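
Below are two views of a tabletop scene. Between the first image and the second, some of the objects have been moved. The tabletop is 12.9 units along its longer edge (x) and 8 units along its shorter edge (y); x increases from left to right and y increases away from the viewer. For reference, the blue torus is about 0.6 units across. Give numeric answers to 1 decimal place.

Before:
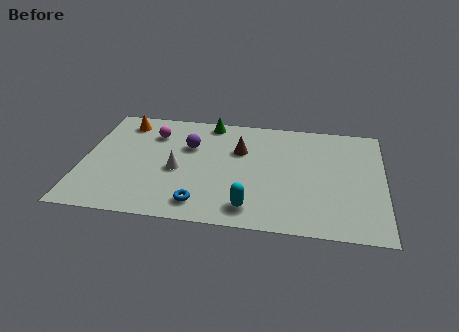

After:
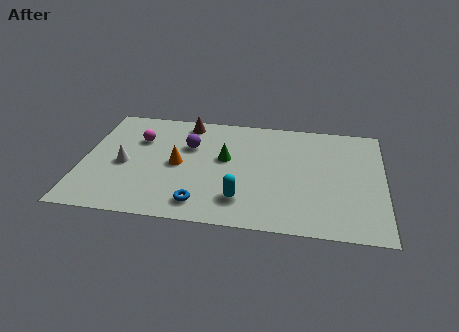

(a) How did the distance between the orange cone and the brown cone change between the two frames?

-2.2

The distance was about 5.3 in the first image and 3.1 in the second, so they moved 2.2 units closer together.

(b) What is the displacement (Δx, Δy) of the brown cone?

(-2.4, 1.7)

From the two frames, the brown cone sits at roughly (6.7, 5.3) before and (4.3, 7.0) after.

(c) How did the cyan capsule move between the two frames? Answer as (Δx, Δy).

(-0.4, 0.5)

The cyan capsule started near (7.3, 1.3) and ended near (6.9, 1.8).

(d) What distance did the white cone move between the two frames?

2.3

The white cone was near (4.1, 3.5) before and (1.8, 3.6) after, so it travelled √(2.3² + 0.1²) ≈ 2.3 units.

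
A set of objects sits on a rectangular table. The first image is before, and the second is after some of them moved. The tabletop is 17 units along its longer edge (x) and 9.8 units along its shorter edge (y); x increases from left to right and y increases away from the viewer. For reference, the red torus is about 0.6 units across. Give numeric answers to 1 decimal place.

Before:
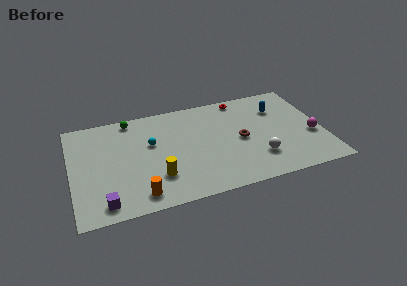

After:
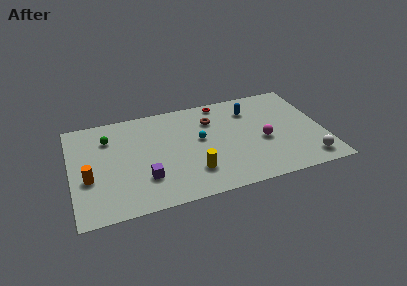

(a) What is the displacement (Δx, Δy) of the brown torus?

(-1.8, 2.5)

The brown torus was at about (11.4, 4.7) and moved to about (9.6, 7.2).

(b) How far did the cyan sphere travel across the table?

3.3

The cyan sphere was near (5.4, 6.0) before and (8.7, 5.5) after, so it travelled √(3.3² + 0.5²) ≈ 3.3 units.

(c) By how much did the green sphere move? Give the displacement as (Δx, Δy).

(-1.6, -1.5)

From the two frames, the green sphere sits at roughly (4.2, 8.8) before and (2.6, 7.3) after.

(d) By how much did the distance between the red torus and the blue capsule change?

-0.6

The distance was about 2.9 in the first image and 2.3 in the second, so they moved 0.6 units closer together.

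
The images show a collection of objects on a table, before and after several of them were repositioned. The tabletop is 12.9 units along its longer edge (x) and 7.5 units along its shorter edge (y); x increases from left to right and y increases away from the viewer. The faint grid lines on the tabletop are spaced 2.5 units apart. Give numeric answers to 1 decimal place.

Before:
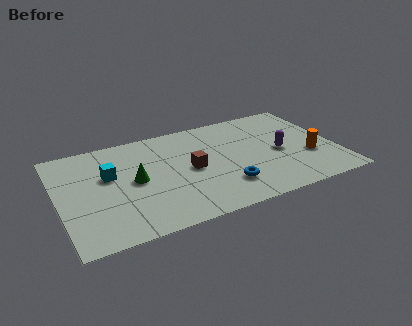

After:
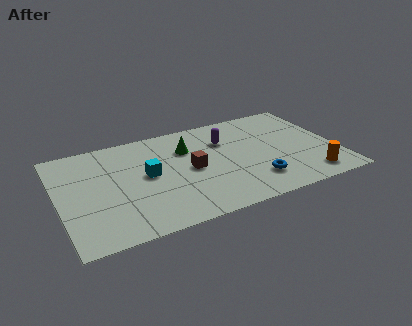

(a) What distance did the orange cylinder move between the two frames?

1.5

The orange cylinder moved from about (11.6, 2.7) to (11.4, 1.2), a distance of √(0.2² + 1.5²) ≈ 1.5.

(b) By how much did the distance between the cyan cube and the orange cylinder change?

-1.6

Before: roughly 9.4 units apart; after: 7.8. That's 1.6 units closer together.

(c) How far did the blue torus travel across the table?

1.4

The blue torus moved from about (7.5, 1.9) to (8.9, 1.8), a distance of √(1.4² + 0.1²) ≈ 1.4.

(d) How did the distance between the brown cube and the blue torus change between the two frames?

+1.1

They were about 2.3 units apart before and 3.4 after — 1.1 units further apart.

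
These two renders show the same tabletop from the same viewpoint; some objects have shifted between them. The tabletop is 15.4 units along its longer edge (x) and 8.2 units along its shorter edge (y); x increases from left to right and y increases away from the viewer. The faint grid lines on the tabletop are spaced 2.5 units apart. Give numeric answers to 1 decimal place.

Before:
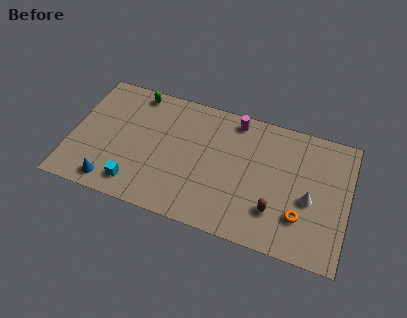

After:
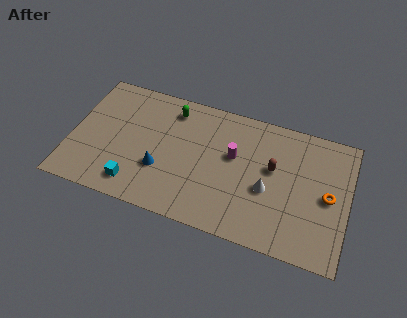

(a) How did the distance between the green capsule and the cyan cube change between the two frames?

-0.3

Before: roughly 5.9 units apart; after: 5.6. That's 0.3 units closer together.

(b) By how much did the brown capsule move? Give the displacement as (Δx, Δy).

(-0.3, 2.6)

The brown capsule was at about (11.5, 2.2) and moved to about (11.2, 4.8).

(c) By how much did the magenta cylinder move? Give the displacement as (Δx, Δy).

(0.1, -2.3)

The magenta cylinder started near (8.9, 7.2) and ended near (9.0, 4.9).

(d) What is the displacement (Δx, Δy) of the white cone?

(-2.3, -0.1)

From the two frames, the white cone sits at roughly (13.3, 3.5) before and (11.0, 3.4) after.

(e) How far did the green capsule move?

2.2

The green capsule moved from about (3.3, 7.3) to (5.4, 6.8), a distance of √(2.1² + 0.5²) ≈ 2.2.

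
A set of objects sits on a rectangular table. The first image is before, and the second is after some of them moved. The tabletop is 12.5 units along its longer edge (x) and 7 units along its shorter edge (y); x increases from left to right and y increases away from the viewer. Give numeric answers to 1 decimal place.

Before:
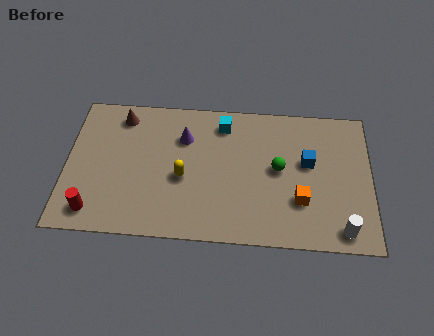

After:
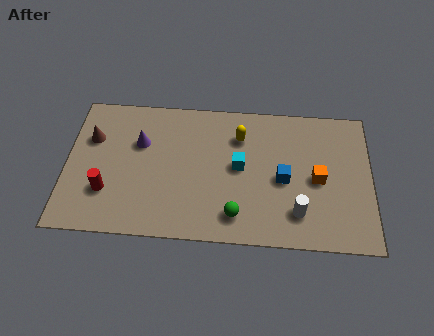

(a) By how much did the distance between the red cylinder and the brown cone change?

-2.2

The distance was about 4.9 in the first image and 2.7 in the second, so they moved 2.2 units closer together.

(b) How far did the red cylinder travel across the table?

1.1

The red cylinder moved from about (1.2, 1.1) to (1.7, 2.1), a distance of √(0.5² + 1.0²) ≈ 1.1.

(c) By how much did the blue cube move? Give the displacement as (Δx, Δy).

(-1.0, -0.9)

From the two frames, the blue cube sits at roughly (9.9, 4.1) before and (8.9, 3.2) after.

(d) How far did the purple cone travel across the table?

1.8

From (4.8, 5.0) to (3.0, 4.6), the purple cone covered √(1.8² + 0.4²) ≈ 1.8 units.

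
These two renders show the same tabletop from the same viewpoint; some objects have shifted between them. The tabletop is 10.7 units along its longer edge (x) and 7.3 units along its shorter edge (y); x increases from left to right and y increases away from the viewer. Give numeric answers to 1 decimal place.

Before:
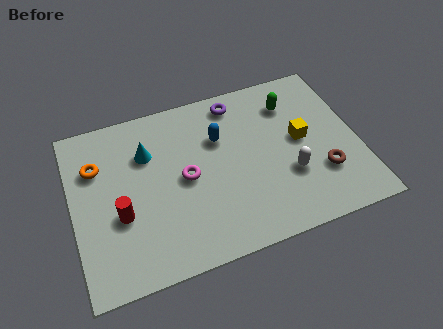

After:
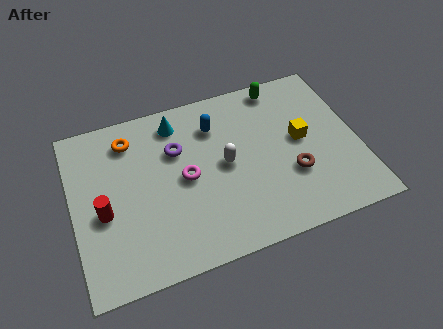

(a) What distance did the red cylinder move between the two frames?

0.7

The red cylinder moved from about (1.7, 2.8) to (1.1, 3.1), a distance of √(0.6² + 0.3²) ≈ 0.7.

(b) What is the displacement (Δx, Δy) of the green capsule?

(-0.3, 0.9)

From the two frames, the green capsule sits at roughly (8.4, 5.6) before and (8.1, 6.5) after.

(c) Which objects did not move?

the magenta torus and the yellow cube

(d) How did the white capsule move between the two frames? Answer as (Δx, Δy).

(-2.3, 1.2)

From the two frames, the white capsule sits at roughly (8.0, 2.5) before and (5.7, 3.7) after.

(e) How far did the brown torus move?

1.1

The brown torus moved from about (9.2, 2.2) to (8.1, 2.5), a distance of √(1.1² + 0.3²) ≈ 1.1.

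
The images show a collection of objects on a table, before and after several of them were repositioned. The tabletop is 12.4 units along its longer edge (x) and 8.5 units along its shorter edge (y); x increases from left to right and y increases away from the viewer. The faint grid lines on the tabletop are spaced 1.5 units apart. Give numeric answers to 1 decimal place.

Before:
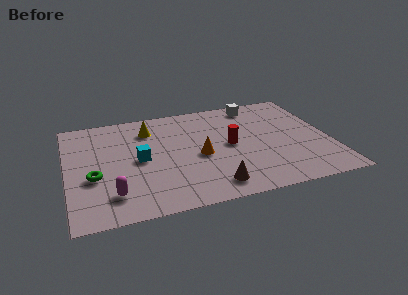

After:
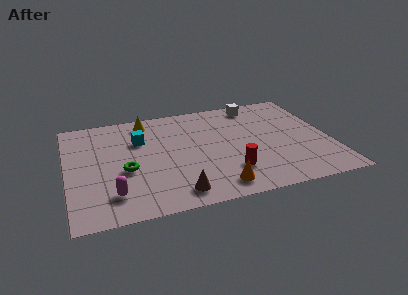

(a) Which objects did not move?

the magenta capsule and the white cube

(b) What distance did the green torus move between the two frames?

1.5

The green torus moved from about (1.2, 3.3) to (2.7, 3.5), a distance of √(1.5² + 0.2²) ≈ 1.5.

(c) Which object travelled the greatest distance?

the orange cone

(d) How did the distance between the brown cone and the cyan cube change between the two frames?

+0.5

Before: roughly 4.3 units apart; after: 4.8. That's 0.5 units further apart.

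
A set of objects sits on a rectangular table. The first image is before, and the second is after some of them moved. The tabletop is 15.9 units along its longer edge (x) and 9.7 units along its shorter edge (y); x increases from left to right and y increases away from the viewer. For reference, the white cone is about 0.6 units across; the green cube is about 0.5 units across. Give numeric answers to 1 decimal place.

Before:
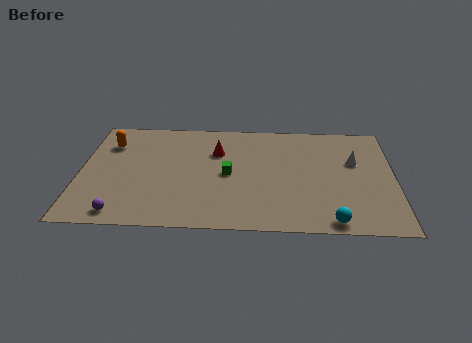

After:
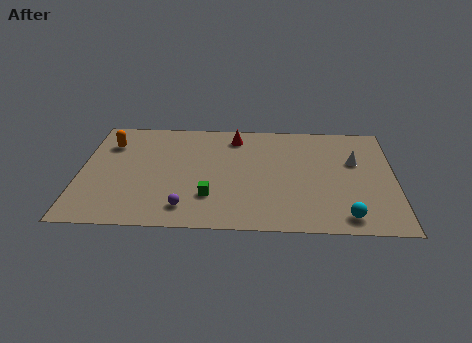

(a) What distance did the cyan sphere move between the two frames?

0.8

The cyan sphere was near (12.7, 0.9) before and (13.4, 1.3) after, so it travelled √(0.7² + 0.4²) ≈ 0.8 units.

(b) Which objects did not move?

the orange capsule and the white cone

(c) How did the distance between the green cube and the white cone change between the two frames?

+1.5

The distance was about 6.6 in the first image and 8.1 in the second, so they moved 1.5 units further apart.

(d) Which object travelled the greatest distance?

the purple sphere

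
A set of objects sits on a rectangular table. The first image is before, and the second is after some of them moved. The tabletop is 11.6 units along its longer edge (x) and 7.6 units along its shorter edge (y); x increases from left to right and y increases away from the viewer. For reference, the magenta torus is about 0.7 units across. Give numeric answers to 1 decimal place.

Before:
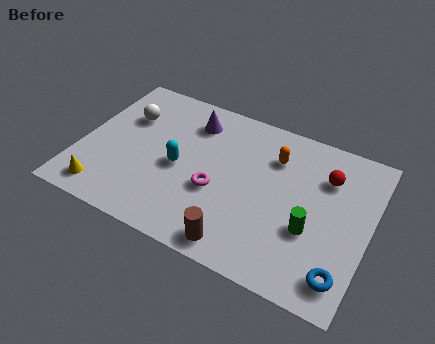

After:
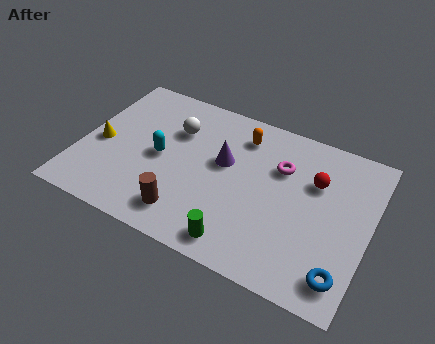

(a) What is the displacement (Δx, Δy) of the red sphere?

(-0.4, -0.4)

The red sphere was at about (9.7, 5.5) and moved to about (9.3, 5.1).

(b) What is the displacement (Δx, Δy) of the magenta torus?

(2.3, 2.2)

The magenta torus was at about (5.6, 3.0) and moved to about (7.9, 5.2).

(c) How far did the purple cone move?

2.1

From (4.2, 6.0) to (5.7, 4.5), the purple cone covered √(1.5² + 1.5²) ≈ 2.1 units.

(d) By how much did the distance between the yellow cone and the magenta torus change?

+2.6

The distance was about 4.7 in the first image and 7.3 in the second, so they moved 2.6 units further apart.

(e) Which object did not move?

the blue torus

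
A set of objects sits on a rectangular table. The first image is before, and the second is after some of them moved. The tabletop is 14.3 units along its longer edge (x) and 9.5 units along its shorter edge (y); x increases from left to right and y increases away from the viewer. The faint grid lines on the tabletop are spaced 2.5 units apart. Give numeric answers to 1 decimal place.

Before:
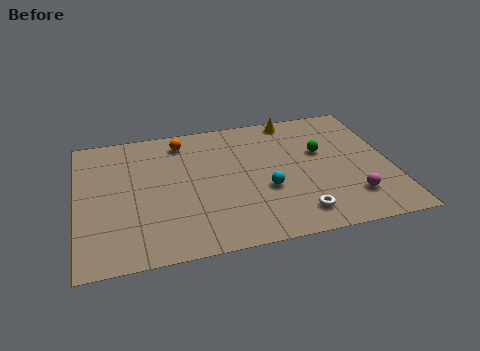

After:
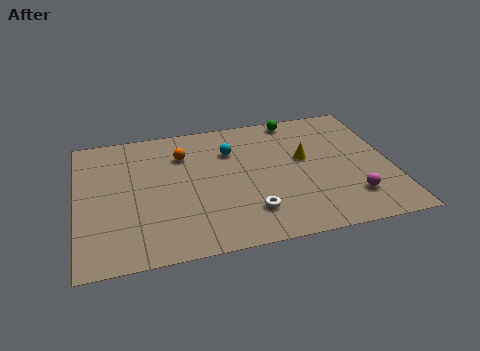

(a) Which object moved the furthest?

the cyan sphere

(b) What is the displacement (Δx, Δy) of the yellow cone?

(0.3, -3.1)

The yellow cone started near (10.1, 8.6) and ended near (10.4, 5.5).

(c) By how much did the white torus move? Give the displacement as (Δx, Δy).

(-2.1, 0.6)

From the two frames, the white torus sits at roughly (9.8, 1.6) before and (7.7, 2.2) after.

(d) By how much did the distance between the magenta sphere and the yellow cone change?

-3.0

Before: roughly 6.8 units apart; after: 3.8. That's 3.0 units closer together.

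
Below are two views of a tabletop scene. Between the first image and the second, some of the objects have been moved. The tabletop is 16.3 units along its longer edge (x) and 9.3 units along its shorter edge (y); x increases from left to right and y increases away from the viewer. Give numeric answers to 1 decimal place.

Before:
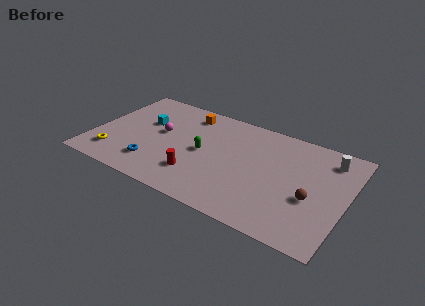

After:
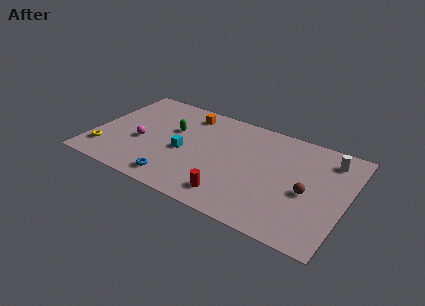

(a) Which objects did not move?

the white cylinder and the orange cube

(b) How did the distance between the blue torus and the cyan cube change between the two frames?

-1.1

They were about 3.9 units apart before and 2.8 after — 1.1 units closer together.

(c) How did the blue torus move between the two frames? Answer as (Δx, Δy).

(1.6, -0.8)

The blue torus started near (4.2, 2.1) and ended near (5.8, 1.3).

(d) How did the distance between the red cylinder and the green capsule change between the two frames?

+4.0

The distance was about 2.2 in the first image and 6.2 in the second, so they moved 4.0 units further apart.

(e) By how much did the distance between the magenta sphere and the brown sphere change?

+0.7

They were about 10.1 units apart before and 10.8 after — 0.7 units further apart.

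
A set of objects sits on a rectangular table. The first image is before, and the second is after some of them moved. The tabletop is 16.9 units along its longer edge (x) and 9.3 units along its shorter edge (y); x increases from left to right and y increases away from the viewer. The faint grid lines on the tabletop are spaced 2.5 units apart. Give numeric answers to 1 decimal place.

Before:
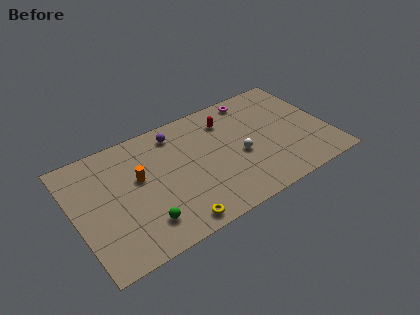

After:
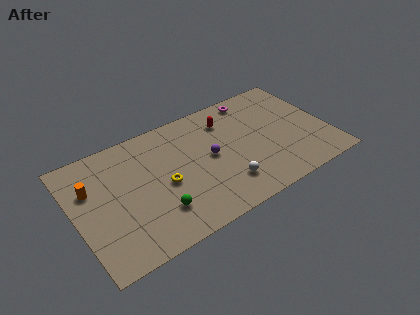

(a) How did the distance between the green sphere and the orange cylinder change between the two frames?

+1.9

Before: roughly 3.5 units apart; after: 5.4. That's 1.9 units further apart.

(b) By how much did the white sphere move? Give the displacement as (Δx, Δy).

(-1.3, -1.8)

The white sphere was at about (10.9, 4.0) and moved to about (9.6, 2.2).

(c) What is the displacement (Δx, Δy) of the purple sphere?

(1.9, -3.0)

The purple sphere started near (7.1, 7.8) and ended near (9.0, 4.8).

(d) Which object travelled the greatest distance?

the purple sphere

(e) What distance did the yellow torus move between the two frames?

3.2

The yellow torus moved from about (6.0, 1.0) to (5.8, 4.2), a distance of √(0.2² + 3.2²) ≈ 3.2.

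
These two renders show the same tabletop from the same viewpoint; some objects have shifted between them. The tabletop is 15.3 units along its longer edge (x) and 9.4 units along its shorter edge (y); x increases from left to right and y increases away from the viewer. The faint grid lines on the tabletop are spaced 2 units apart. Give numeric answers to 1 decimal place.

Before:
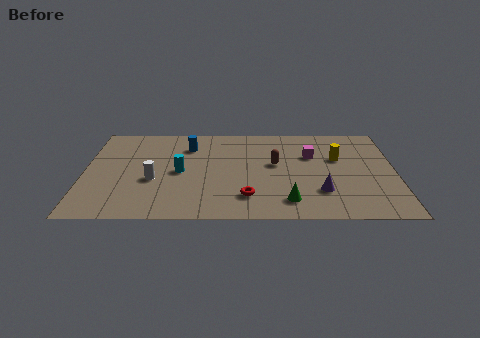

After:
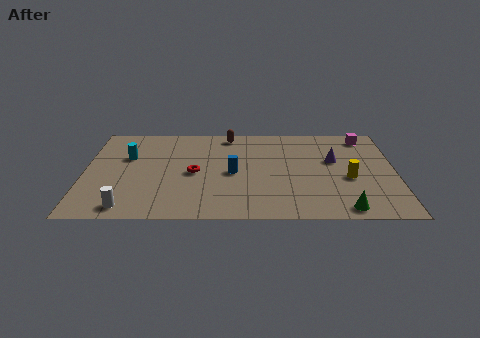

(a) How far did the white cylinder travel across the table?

2.9

The white cylinder was near (3.4, 3.7) before and (2.2, 1.1) after, so it travelled √(1.2² + 2.6²) ≈ 2.9 units.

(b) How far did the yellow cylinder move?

2.1

The yellow cylinder moved from about (12.5, 5.9) to (13.0, 3.9), a distance of √(0.5² + 2.0²) ≈ 2.1.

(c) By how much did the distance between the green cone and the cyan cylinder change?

+5.7

Before: roughly 6.0 units apart; after: 11.7. That's 5.7 units further apart.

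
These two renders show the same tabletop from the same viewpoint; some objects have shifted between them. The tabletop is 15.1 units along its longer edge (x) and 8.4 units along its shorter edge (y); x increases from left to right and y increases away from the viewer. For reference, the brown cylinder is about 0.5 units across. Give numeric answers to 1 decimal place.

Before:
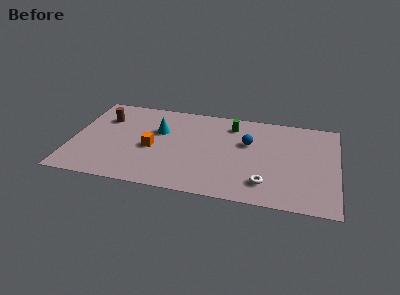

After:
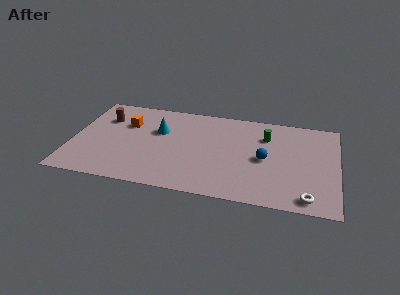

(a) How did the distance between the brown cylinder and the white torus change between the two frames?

+2.5

The distance was about 10.3 in the first image and 12.8 in the second, so they moved 2.5 units further apart.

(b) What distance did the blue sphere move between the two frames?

1.6

The blue sphere was near (10.0, 5.3) before and (11.0, 4.0) after, so it travelled √(1.0² + 1.3²) ≈ 1.6 units.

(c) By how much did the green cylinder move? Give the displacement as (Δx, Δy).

(2.0, -0.7)

The green cylinder was at about (9.0, 6.8) and moved to about (11.0, 6.1).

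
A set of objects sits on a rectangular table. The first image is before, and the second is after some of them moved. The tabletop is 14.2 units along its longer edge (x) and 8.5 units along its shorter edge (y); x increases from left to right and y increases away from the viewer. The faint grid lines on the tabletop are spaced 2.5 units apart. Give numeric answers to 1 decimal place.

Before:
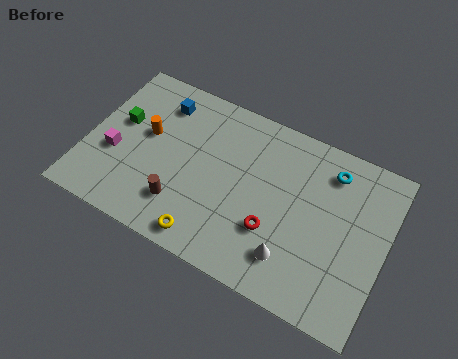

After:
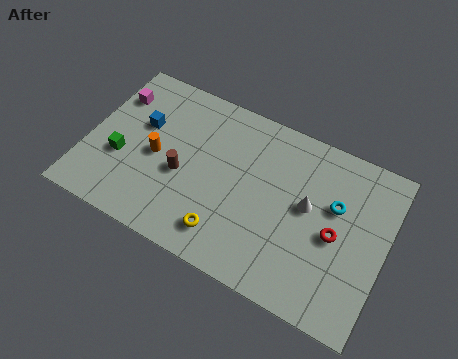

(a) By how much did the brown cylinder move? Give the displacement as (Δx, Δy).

(-0.2, 1.5)

From the two frames, the brown cylinder sits at roughly (4.8, 2.1) before and (4.6, 3.6) after.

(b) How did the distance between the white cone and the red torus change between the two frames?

+0.3

Before: roughly 1.3 units apart; after: 1.6. That's 0.3 units further apart.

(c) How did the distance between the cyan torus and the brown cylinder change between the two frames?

-0.8

They were about 8.1 units apart before and 7.3 after — 0.8 units closer together.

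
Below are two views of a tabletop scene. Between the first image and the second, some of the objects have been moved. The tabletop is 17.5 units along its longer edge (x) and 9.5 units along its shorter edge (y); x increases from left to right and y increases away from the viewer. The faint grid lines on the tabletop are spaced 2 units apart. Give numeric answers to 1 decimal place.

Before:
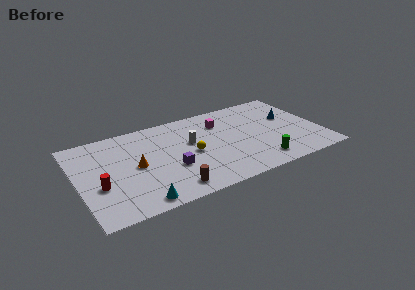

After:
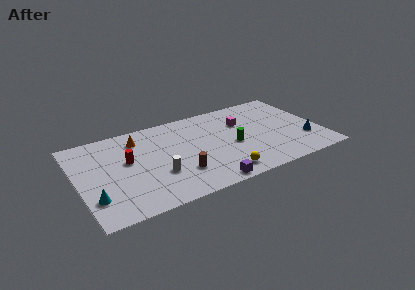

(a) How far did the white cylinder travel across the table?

3.7

The white cylinder was near (8.2, 5.7) before and (5.5, 3.2) after, so it travelled √(2.7² + 2.5²) ≈ 3.7 units.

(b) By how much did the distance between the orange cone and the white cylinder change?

+0.3

They were about 4.2 units apart before and 4.5 after — 0.3 units further apart.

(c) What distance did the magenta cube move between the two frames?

1.6

The magenta cube was near (10.6, 7.1) before and (12.1, 6.5) after, so it travelled √(1.5² + 0.6²) ≈ 1.6 units.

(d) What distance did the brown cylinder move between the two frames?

1.5

From (6.2, 1.4) to (7.0, 2.7), the brown cylinder covered √(0.8² + 1.3²) ≈ 1.5 units.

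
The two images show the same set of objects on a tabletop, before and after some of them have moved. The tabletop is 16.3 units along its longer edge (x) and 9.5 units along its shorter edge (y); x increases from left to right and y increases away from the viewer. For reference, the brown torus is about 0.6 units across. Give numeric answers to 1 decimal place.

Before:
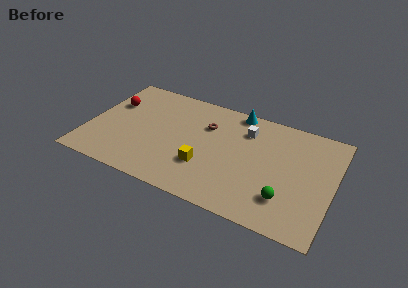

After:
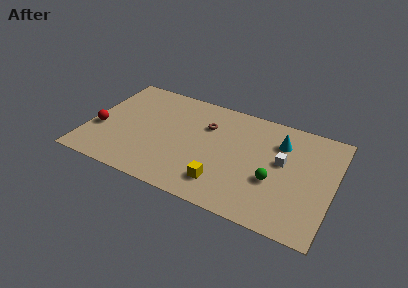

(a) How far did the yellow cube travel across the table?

1.6

The yellow cube was near (8.0, 3.0) before and (9.3, 2.0) after, so it travelled √(1.3² + 1.0²) ≈ 1.6 units.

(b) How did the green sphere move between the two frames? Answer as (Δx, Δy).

(-0.9, 1.2)

From the two frames, the green sphere sits at roughly (13.4, 2.4) before and (12.5, 3.6) after.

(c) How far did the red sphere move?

2.7

From (1.3, 6.3) to (0.8, 3.6), the red sphere covered √(0.5² + 2.7²) ≈ 2.7 units.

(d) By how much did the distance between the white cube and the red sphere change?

+3.2

They were about 9.0 units apart before and 12.2 after — 3.2 units further apart.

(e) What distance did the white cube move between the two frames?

3.2

The white cube was near (10.3, 7.2) before and (12.9, 5.4) after, so it travelled √(2.6² + 1.8²) ≈ 3.2 units.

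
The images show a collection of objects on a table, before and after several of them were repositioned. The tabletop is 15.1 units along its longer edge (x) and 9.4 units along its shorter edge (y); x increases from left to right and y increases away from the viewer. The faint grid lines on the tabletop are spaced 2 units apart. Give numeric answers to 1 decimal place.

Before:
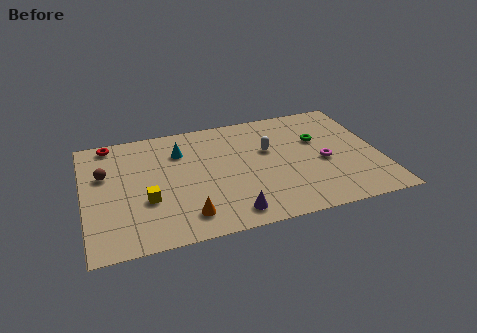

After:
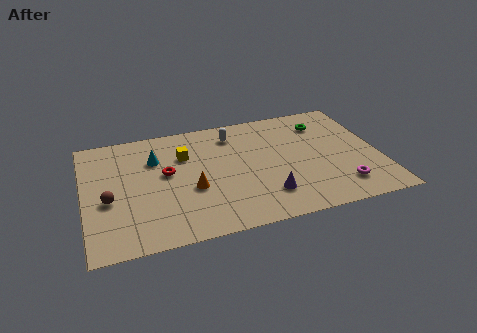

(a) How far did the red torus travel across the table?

4.2

The red torus moved from about (1.5, 8.5) to (4.2, 5.3), a distance of √(2.7² + 3.2²) ≈ 4.2.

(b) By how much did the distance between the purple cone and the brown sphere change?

+0.4

The distance was about 7.7 in the first image and 8.1 in the second, so they moved 0.4 units further apart.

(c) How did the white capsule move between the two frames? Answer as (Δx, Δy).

(-1.7, 1.8)

The white capsule started near (9.5, 5.8) and ended near (7.8, 7.6).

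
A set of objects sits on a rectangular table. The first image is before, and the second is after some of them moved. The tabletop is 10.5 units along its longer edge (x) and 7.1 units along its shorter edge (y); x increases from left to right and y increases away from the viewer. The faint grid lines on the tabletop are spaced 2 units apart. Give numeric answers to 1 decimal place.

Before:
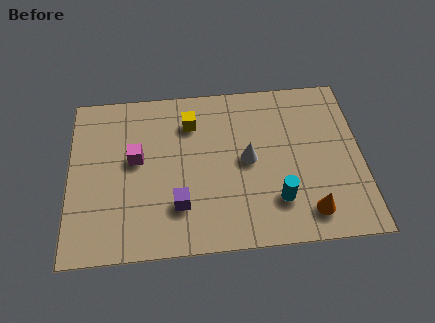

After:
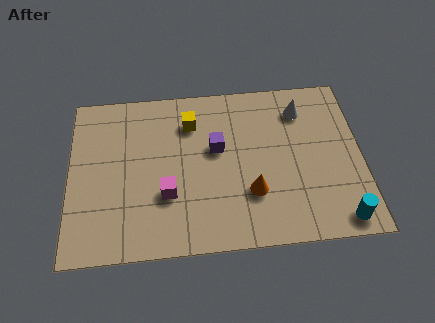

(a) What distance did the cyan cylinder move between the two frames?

2.4

From (7.4, 1.8) to (9.6, 0.8), the cyan cylinder covered √(2.2² + 1.0²) ≈ 2.4 units.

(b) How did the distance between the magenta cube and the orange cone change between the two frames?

-3.7

They were about 6.7 units apart before and 3.0 after — 3.7 units closer together.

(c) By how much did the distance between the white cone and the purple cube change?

+0.4

The distance was about 3.0 in the first image and 3.4 in the second, so they moved 0.4 units further apart.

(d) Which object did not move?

the yellow cube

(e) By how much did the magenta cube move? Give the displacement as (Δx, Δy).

(1.1, -1.6)

From the two frames, the magenta cube sits at roughly (2.4, 4.0) before and (3.5, 2.4) after.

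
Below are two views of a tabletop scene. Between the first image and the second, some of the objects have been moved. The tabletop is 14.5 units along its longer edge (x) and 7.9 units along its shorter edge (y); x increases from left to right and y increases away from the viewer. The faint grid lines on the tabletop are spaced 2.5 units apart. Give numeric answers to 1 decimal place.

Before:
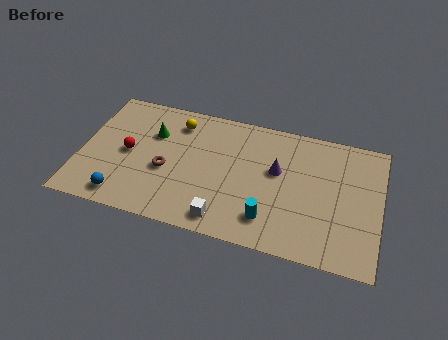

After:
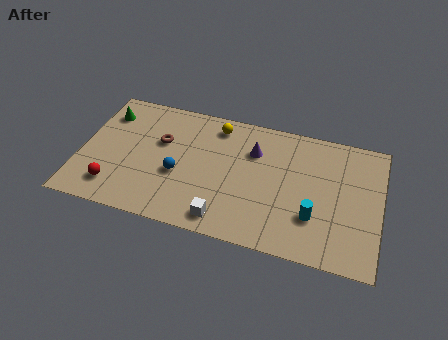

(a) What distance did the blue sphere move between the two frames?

3.3

The blue sphere was near (2.3, 1.1) before and (4.8, 3.2) after, so it travelled √(2.5² + 2.1²) ≈ 3.3 units.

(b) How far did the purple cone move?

1.5

The purple cone was near (9.5, 4.7) before and (8.3, 5.6) after, so it travelled √(1.2² + 0.9²) ≈ 1.5 units.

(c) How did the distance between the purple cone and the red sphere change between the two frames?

+0.4

Before: roughly 7.2 units apart; after: 7.6. That's 0.4 units further apart.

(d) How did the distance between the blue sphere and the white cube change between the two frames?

-1.7

They were about 4.9 units apart before and 3.2 after — 1.7 units closer together.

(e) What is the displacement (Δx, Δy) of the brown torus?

(-0.4, 1.7)

The brown torus started near (4.2, 3.3) and ended near (3.8, 5.0).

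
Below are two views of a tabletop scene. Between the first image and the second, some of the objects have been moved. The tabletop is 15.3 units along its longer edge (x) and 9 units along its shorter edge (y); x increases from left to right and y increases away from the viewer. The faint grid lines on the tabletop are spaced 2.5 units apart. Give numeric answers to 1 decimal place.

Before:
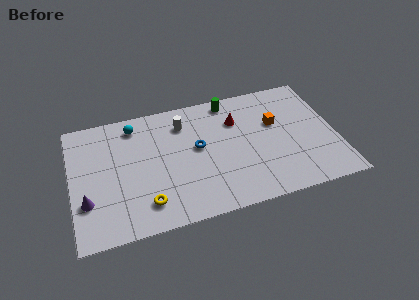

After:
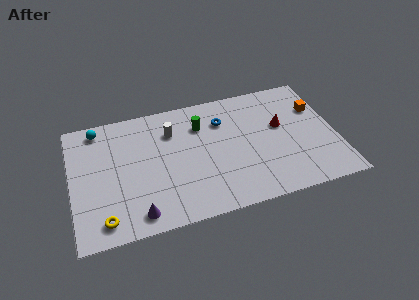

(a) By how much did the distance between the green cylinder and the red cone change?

+3.2

Before: roughly 1.6 units apart; after: 4.8. That's 3.2 units further apart.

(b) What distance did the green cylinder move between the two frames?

2.3

The green cylinder was near (9.4, 8.0) before and (7.6, 6.6) after, so it travelled √(1.8² + 1.4²) ≈ 2.3 units.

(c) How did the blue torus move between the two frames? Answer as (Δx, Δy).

(1.6, 1.6)

The blue torus started near (7.3, 5.0) and ended near (8.9, 6.6).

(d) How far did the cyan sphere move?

2.1

The cyan sphere was near (3.8, 7.6) before and (1.7, 7.9) after, so it travelled √(2.1² + 0.3²) ≈ 2.1 units.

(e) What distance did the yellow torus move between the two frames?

2.5

The yellow torus was near (4.1, 1.8) before and (1.7, 1.3) after, so it travelled √(2.4² + 0.5²) ≈ 2.5 units.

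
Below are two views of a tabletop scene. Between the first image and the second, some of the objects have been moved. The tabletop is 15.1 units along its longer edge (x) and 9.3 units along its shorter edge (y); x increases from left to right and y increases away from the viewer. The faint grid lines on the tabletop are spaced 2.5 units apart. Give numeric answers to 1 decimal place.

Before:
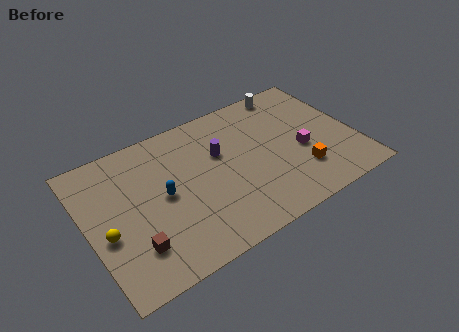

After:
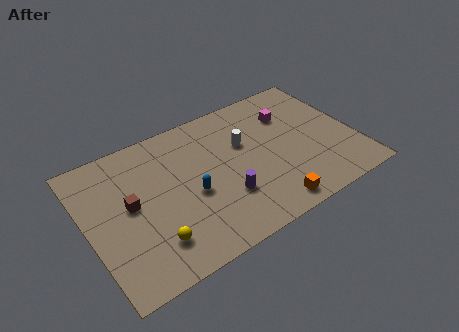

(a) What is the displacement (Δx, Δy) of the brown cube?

(0.2, 2.7)

From the two frames, the brown cube sits at roughly (2.2, 2.3) before and (2.4, 5.0) after.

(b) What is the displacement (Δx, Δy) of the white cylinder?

(-3.1, -2.5)

The white cylinder started near (12.1, 8.4) and ended near (9.0, 5.9).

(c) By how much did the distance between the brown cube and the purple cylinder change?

-1.1

They were about 6.5 units apart before and 5.4 after — 1.1 units closer together.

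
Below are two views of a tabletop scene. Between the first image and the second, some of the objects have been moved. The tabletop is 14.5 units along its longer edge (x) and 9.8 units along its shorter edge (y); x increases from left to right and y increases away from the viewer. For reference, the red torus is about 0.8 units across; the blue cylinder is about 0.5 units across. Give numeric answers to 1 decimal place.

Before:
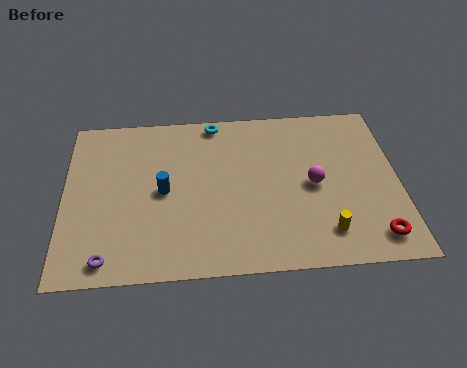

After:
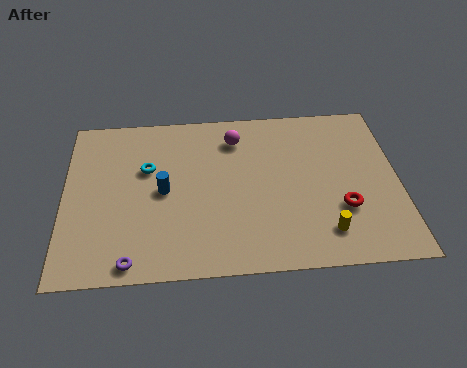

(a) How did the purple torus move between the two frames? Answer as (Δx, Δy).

(1.0, -0.2)

The purple torus started near (1.9, 1.1) and ended near (2.9, 0.9).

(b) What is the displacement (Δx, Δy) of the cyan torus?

(-3.0, -2.7)

The cyan torus started near (6.6, 8.9) and ended near (3.6, 6.2).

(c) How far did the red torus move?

2.1

From (13.3, 1.5) to (12.0, 3.2), the red torus covered √(1.3² + 1.7²) ≈ 2.1 units.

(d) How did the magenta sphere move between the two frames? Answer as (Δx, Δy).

(-3.3, 3.1)

The magenta sphere was at about (10.8, 4.7) and moved to about (7.5, 7.8).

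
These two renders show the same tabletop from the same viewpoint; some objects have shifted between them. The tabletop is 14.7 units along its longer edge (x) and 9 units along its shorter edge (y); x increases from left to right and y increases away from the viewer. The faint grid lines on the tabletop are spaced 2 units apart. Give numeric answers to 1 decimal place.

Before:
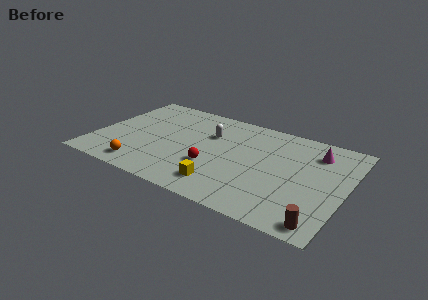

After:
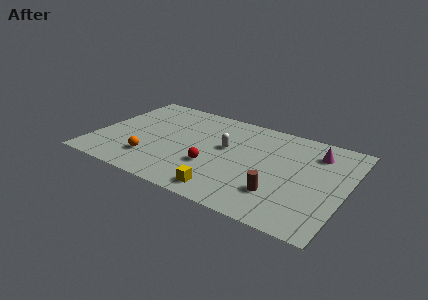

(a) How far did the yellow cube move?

0.6

The yellow cube was near (7.9, 1.7) before and (8.2, 1.2) after, so it travelled √(0.3² + 0.5²) ≈ 0.6 units.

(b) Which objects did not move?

the red sphere and the magenta cone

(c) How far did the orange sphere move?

1.0

The orange sphere was near (3.2, 1.3) before and (3.6, 2.2) after, so it travelled √(0.4² + 0.9²) ≈ 1.0 units.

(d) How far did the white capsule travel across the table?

1.4

The white capsule moved from about (6.5, 6.1) to (7.6, 5.2), a distance of √(1.1² + 0.9²) ≈ 1.4.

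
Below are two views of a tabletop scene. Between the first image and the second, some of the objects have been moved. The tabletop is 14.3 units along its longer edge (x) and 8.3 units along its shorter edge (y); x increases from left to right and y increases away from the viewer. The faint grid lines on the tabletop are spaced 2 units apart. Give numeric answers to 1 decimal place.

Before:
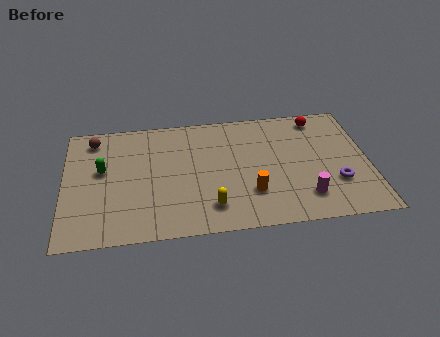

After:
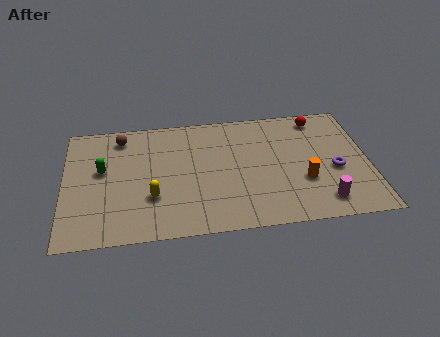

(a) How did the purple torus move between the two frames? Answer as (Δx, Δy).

(0.0, 0.9)

From the two frames, the purple torus sits at roughly (12.7, 2.6) before and (12.7, 3.5) after.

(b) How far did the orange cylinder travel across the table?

2.5

The orange cylinder was near (8.7, 2.4) before and (11.2, 2.9) after, so it travelled √(2.5² + 0.5²) ≈ 2.5 units.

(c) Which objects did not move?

the red sphere and the green capsule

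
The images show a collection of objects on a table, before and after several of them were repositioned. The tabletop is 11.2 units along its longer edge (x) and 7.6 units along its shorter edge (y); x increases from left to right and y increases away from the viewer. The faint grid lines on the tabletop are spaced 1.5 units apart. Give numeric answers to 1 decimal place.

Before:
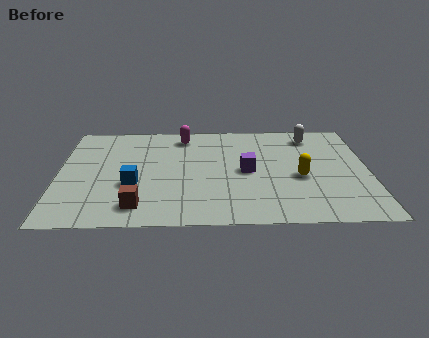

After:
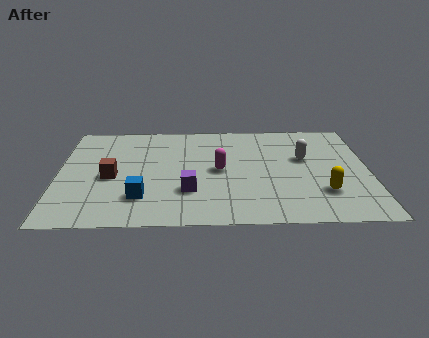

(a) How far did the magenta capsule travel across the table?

2.9

The magenta capsule moved from about (4.5, 6.4) to (5.8, 3.8), a distance of √(1.3² + 2.6²) ≈ 2.9.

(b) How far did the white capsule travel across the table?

1.7

From (9.2, 6.3) to (8.9, 4.6), the white capsule covered √(0.3² + 1.7²) ≈ 1.7 units.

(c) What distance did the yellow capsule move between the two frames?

1.4

From (8.7, 3.2) to (9.5, 2.1), the yellow capsule covered √(0.8² + 1.1²) ≈ 1.4 units.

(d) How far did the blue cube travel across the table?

0.9

The blue cube was near (2.7, 2.8) before and (3.0, 1.9) after, so it travelled √(0.3² + 0.9²) ≈ 0.9 units.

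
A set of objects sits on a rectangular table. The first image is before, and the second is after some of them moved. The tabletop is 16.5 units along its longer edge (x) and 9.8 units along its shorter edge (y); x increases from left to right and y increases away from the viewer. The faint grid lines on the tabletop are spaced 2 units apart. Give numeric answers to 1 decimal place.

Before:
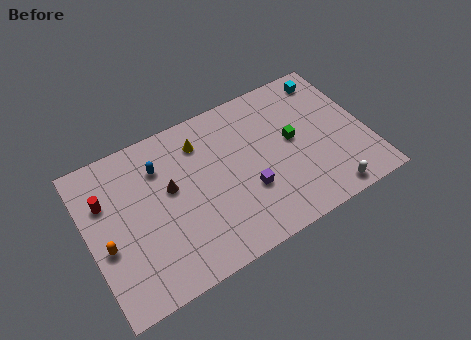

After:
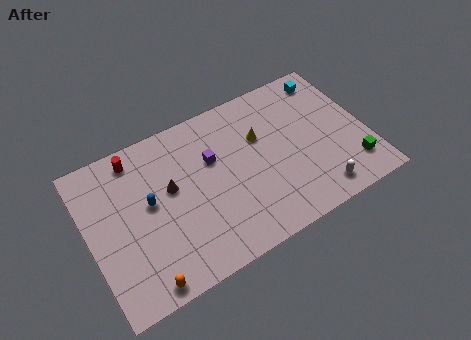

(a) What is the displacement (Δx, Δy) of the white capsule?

(-0.5, 0.4)

The white capsule started near (13.6, 1.0) and ended near (13.1, 1.4).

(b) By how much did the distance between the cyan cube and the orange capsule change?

-0.3

The distance was about 14.7 in the first image and 14.4 in the second, so they moved 0.3 units closer together.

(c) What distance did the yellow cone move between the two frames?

3.6

The yellow cone moved from about (7.0, 7.7) to (10.4, 6.4), a distance of √(3.4² + 1.3²) ≈ 3.6.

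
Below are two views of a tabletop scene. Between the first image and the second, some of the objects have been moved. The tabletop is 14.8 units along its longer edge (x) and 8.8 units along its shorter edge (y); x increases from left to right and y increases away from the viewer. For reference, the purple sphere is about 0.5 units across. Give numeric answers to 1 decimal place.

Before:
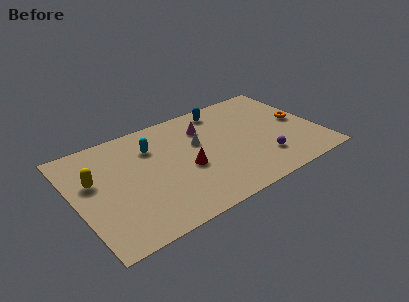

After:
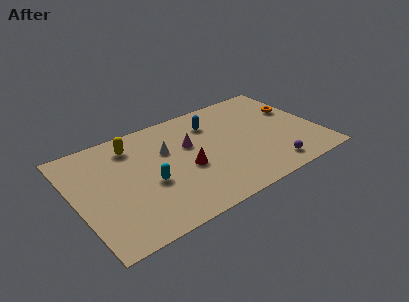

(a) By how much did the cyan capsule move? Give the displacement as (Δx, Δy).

(-0.6, -2.8)

The cyan capsule started near (4.9, 6.4) and ended near (4.3, 3.6).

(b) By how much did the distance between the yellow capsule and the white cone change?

-4.0

They were about 6.4 units apart before and 2.4 after — 4.0 units closer together.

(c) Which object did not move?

the red cone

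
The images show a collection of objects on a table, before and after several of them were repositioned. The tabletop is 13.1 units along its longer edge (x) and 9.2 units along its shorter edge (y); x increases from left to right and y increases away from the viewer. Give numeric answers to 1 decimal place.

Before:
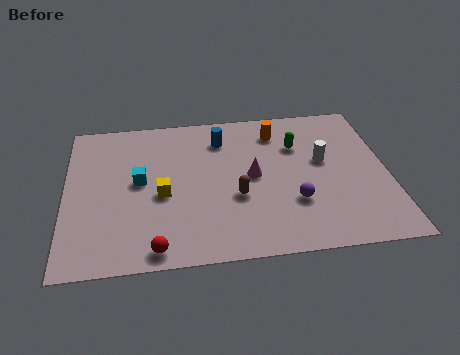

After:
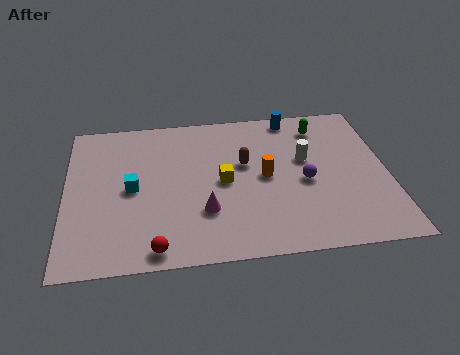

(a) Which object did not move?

the red sphere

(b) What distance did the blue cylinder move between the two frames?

3.2

The blue cylinder was near (6.4, 7.2) before and (9.4, 8.3) after, so it travelled √(3.0² + 1.1²) ≈ 3.2 units.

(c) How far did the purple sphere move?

1.3

The purple sphere was near (9.2, 2.9) before and (9.7, 4.1) after, so it travelled √(0.5² + 1.2²) ≈ 1.3 units.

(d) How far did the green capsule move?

1.5

The green capsule moved from about (9.5, 6.4) to (10.5, 7.5), a distance of √(1.0² + 1.1²) ≈ 1.5.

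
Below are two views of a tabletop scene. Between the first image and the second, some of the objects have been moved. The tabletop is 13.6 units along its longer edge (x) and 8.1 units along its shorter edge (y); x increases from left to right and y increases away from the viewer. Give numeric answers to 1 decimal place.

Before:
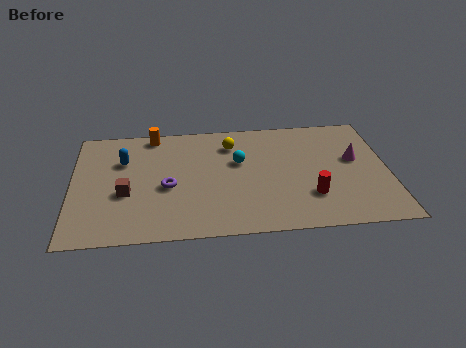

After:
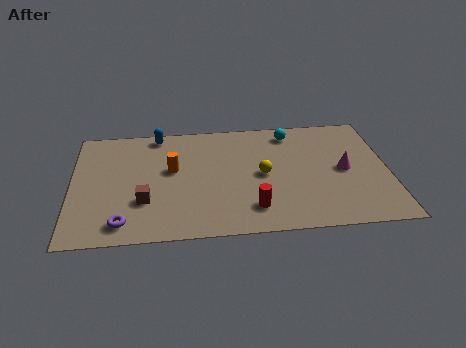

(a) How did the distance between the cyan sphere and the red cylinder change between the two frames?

+1.5

They were about 4.0 units apart before and 5.5 after — 1.5 units further apart.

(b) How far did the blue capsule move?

2.3

From (2.2, 5.5) to (3.7, 7.3), the blue capsule covered √(1.5² + 1.8²) ≈ 2.3 units.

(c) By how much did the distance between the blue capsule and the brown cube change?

+2.4

They were about 2.3 units apart before and 4.7 after — 2.4 units further apart.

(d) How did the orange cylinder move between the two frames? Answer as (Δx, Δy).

(0.8, -2.6)

From the two frames, the orange cylinder sits at roughly (3.5, 7.3) before and (4.3, 4.7) after.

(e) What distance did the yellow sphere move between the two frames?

2.6

From (6.9, 6.3) to (8.2, 4.0), the yellow sphere covered √(1.3² + 2.3²) ≈ 2.6 units.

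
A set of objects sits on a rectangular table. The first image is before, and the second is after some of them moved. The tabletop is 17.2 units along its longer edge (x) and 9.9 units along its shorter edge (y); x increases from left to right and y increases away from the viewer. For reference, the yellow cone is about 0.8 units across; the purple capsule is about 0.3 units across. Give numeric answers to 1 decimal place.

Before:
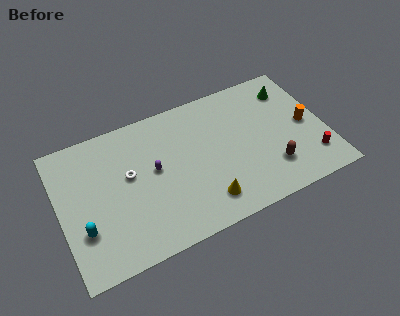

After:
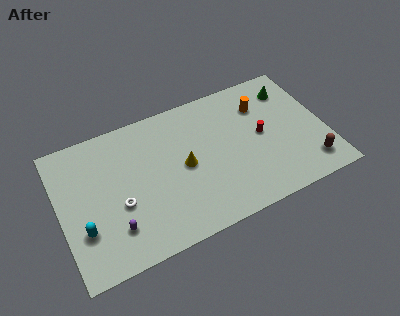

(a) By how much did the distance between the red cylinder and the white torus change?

-2.5

The distance was about 12.0 in the first image and 9.5 in the second, so they moved 2.5 units closer together.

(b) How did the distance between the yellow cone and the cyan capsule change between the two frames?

-0.9

They were about 7.8 units apart before and 6.9 after — 0.9 units closer together.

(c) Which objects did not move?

the green cone and the cyan capsule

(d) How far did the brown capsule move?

2.5

The brown capsule was near (13.4, 2.5) before and (15.8, 1.8) after, so it travelled √(2.4² + 0.7²) ≈ 2.5 units.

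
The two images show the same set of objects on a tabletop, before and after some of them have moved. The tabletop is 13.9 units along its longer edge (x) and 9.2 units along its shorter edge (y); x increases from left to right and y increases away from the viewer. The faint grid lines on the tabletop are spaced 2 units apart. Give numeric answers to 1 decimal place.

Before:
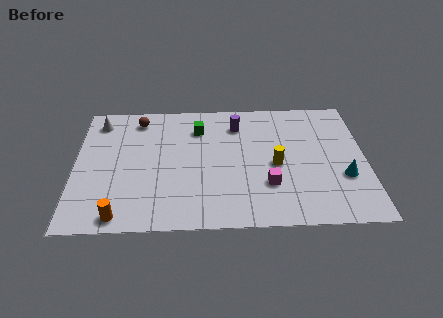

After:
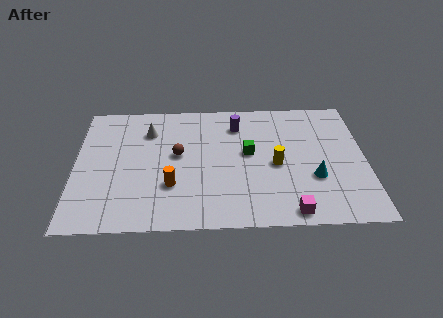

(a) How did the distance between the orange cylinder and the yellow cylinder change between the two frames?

-2.9

Before: roughly 8.1 units apart; after: 5.2. That's 2.9 units closer together.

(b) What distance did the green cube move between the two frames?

3.1

The green cube was near (5.9, 7.0) before and (8.3, 5.1) after, so it travelled √(2.4² + 1.9²) ≈ 3.1 units.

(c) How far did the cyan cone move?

1.4

The cyan cone was near (12.8, 3.2) before and (11.4, 3.2) after, so it travelled √(1.4² + 0.0²) ≈ 1.4 units.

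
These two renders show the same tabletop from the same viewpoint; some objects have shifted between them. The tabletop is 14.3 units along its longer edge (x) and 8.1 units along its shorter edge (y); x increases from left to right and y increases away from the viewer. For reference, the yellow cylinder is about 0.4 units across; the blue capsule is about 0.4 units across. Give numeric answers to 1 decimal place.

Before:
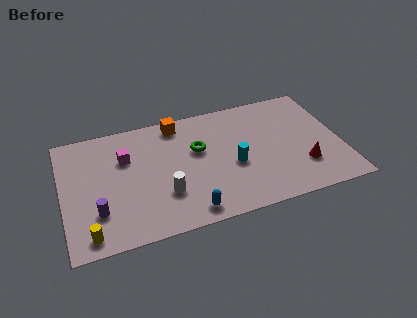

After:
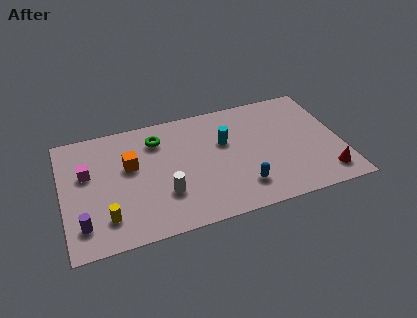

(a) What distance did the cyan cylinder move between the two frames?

1.7

From (8.7, 3.4) to (8.4, 5.1), the cyan cylinder covered √(0.3² + 1.7²) ≈ 1.7 units.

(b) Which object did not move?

the white cylinder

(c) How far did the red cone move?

1.4

The red cone was near (12.2, 2.3) before and (13.3, 1.4) after, so it travelled √(1.1² + 0.9²) ≈ 1.4 units.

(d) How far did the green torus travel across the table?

2.4

From (7.0, 5.0) to (5.0, 6.3), the green torus covered √(2.0² + 1.3²) ≈ 2.4 units.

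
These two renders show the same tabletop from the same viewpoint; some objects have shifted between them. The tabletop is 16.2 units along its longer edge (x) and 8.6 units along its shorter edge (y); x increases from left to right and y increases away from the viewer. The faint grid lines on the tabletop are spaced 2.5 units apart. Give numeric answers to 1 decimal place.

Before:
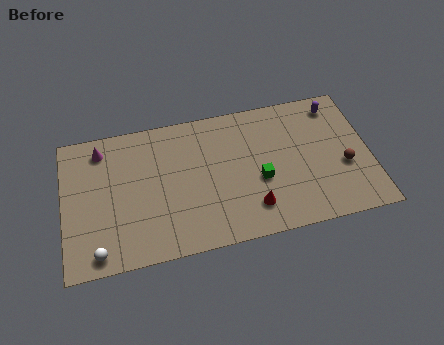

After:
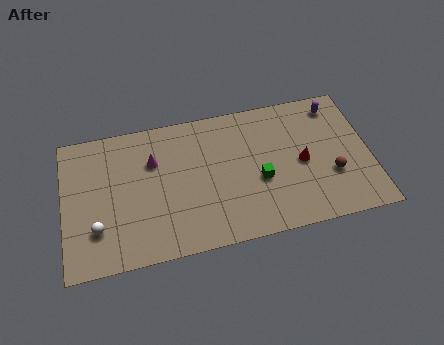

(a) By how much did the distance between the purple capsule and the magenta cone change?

-2.6

Before: roughly 12.5 units apart; after: 9.9. That's 2.6 units closer together.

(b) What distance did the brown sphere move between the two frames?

0.8

From (14.8, 3.4) to (14.1, 3.0), the brown sphere covered √(0.7² + 0.4²) ≈ 0.8 units.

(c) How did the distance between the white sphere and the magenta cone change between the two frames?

-1.5

The distance was about 6.2 in the first image and 4.7 in the second, so they moved 1.5 units closer together.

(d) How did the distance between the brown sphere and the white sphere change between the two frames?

-0.9

The distance was about 13.3 in the first image and 12.4 in the second, so they moved 0.9 units closer together.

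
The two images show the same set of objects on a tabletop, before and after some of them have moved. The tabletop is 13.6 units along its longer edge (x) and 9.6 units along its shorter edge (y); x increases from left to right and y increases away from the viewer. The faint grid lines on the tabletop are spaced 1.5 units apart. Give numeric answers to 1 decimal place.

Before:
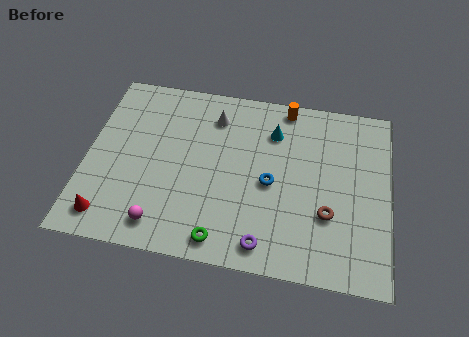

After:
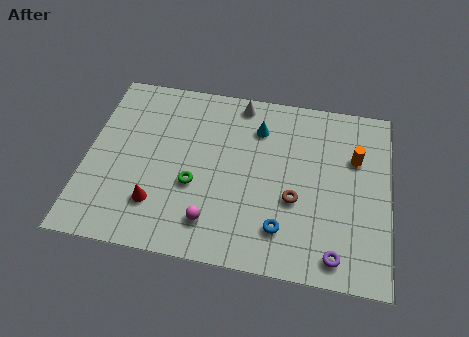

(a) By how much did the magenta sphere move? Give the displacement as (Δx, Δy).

(2.2, 0.5)

The magenta sphere started near (3.6, 1.4) and ended near (5.8, 1.9).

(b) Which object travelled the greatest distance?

the orange cylinder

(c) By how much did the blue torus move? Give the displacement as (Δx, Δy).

(0.6, -2.3)

From the two frames, the blue torus sits at roughly (8.3, 4.4) before and (8.9, 2.1) after.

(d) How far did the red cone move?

2.3

The red cone moved from about (1.2, 1.4) to (3.3, 2.4), a distance of √(2.1² + 1.0²) ≈ 2.3.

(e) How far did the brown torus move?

1.6

The brown torus was near (10.9, 3.2) before and (9.4, 3.7) after, so it travelled √(1.5² + 0.5²) ≈ 1.6 units.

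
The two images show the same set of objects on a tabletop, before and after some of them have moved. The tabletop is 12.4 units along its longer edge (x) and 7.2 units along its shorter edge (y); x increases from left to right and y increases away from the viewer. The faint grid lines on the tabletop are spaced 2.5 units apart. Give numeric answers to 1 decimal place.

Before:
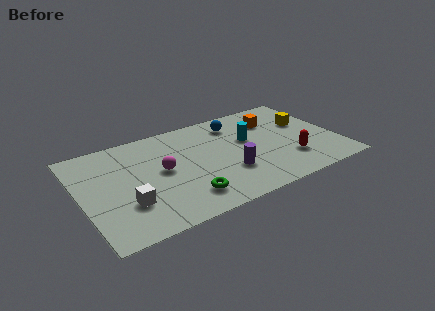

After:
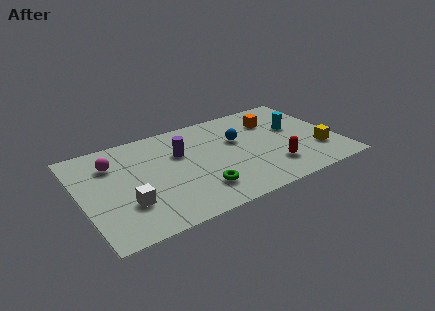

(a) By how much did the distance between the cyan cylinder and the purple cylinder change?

+3.2

The distance was about 2.4 in the first image and 5.6 in the second, so they moved 3.2 units further apart.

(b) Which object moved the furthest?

the purple cylinder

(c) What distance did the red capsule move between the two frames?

0.9

From (9.9, 2.0) to (9.0, 1.8), the red capsule covered √(0.9² + 0.2²) ≈ 0.9 units.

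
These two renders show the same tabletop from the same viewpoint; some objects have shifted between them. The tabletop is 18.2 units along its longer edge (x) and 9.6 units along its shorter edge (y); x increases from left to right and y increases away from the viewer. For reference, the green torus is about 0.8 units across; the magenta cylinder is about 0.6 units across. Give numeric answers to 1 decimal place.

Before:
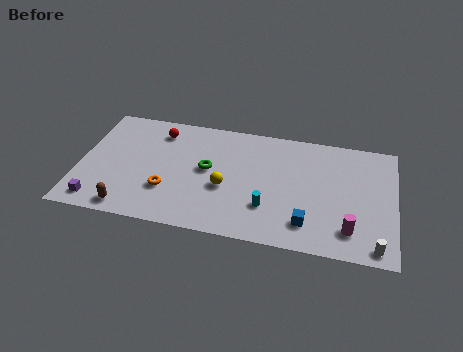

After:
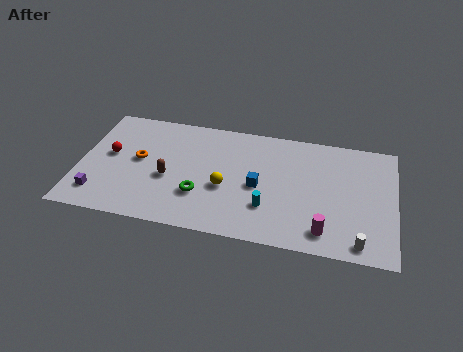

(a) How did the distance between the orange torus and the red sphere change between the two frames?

-3.2

The distance was about 4.9 in the first image and 1.7 in the second, so they moved 3.2 units closer together.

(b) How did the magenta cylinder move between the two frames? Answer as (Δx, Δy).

(-1.4, -0.4)

The magenta cylinder was at about (15.7, 2.0) and moved to about (14.3, 1.6).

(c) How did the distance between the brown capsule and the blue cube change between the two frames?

-5.0

The distance was about 10.2 in the first image and 5.2 in the second, so they moved 5.0 units closer together.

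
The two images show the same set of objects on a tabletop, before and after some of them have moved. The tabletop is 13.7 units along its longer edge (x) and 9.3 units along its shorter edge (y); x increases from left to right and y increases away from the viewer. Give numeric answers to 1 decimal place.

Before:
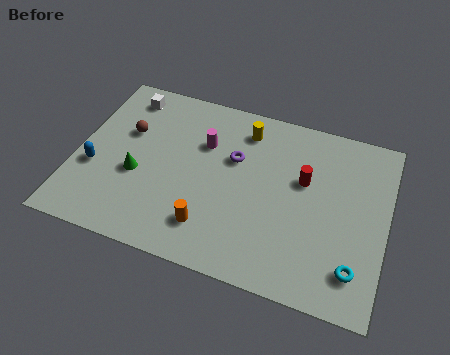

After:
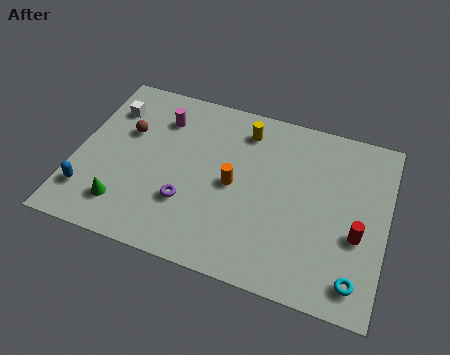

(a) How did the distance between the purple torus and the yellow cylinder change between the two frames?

+3.4

The distance was about 1.7 in the first image and 5.1 in the second, so they moved 3.4 units further apart.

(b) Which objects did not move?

the yellow cylinder and the brown sphere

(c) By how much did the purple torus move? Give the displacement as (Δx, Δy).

(-1.8, -3.0)

The purple torus was at about (6.9, 5.9) and moved to about (5.1, 2.9).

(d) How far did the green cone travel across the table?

1.8

The green cone moved from about (2.8, 3.7) to (2.4, 1.9), a distance of √(0.4² + 1.8²) ≈ 1.8.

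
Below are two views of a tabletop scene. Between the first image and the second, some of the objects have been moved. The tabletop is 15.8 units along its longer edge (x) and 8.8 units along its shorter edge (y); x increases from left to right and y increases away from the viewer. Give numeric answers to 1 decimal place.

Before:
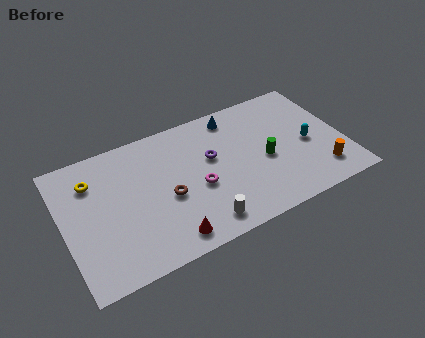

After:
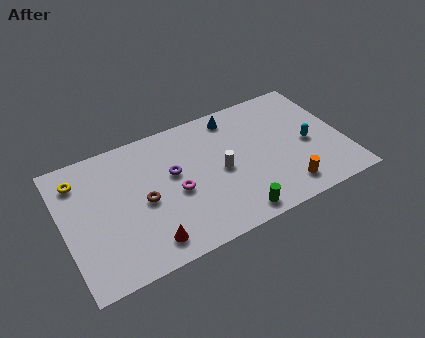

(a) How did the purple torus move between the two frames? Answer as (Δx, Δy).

(-2.2, -0.1)

The purple torus was at about (8.4, 5.3) and moved to about (6.2, 5.2).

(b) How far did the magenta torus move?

1.2

The magenta torus was near (7.4, 3.7) before and (6.2, 3.9) after, so it travelled √(1.2² + 0.2²) ≈ 1.2 units.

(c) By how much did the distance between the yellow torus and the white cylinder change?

+0.6

Before: roughly 7.6 units apart; after: 8.2. That's 0.6 units further apart.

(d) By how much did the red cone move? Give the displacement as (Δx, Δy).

(-1.1, 0.2)

From the two frames, the red cone sits at roughly (5.4, 1.2) before and (4.3, 1.4) after.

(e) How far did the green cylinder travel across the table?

3.6

From (11.3, 3.9) to (9.1, 1.0), the green cylinder covered √(2.2² + 2.9²) ≈ 3.6 units.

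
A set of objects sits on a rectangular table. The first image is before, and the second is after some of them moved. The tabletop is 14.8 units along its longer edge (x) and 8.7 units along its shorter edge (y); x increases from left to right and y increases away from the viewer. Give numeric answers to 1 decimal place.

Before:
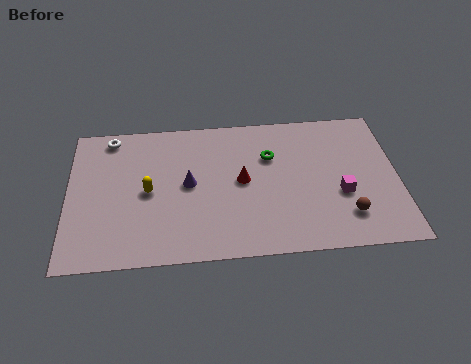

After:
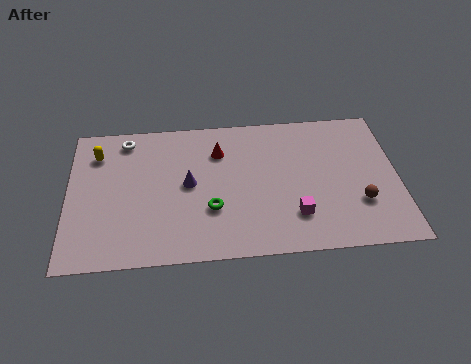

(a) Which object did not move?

the purple cone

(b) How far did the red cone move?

2.1

From (7.8, 4.5) to (6.8, 6.4), the red cone covered √(1.0² + 1.9²) ≈ 2.1 units.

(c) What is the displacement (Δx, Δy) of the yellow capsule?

(-2.3, 2.5)

From the two frames, the yellow capsule sits at roughly (3.6, 4.2) before and (1.3, 6.7) after.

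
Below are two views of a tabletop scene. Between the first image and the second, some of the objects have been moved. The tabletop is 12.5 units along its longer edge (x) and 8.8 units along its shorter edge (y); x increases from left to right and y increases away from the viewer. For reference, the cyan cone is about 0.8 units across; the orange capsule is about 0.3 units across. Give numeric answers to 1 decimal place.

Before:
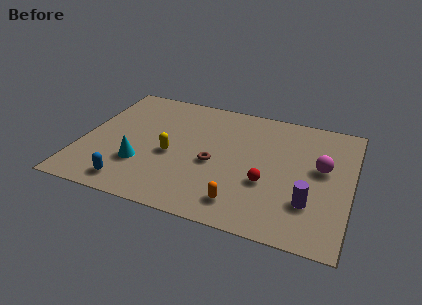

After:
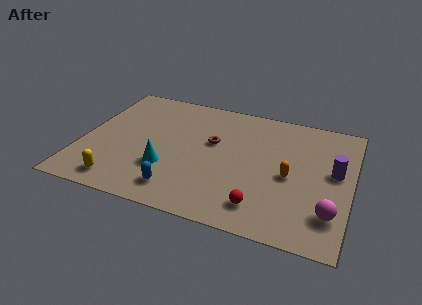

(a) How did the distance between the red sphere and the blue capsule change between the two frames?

-2.6

Before: roughly 6.4 units apart; after: 3.8. That's 2.6 units closer together.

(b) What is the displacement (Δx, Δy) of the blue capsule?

(2.2, 0.3)

The blue capsule was at about (2.6, 1.2) and moved to about (4.8, 1.5).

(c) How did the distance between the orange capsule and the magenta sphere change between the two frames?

-2.1

Before: roughly 4.9 units apart; after: 2.8. That's 2.1 units closer together.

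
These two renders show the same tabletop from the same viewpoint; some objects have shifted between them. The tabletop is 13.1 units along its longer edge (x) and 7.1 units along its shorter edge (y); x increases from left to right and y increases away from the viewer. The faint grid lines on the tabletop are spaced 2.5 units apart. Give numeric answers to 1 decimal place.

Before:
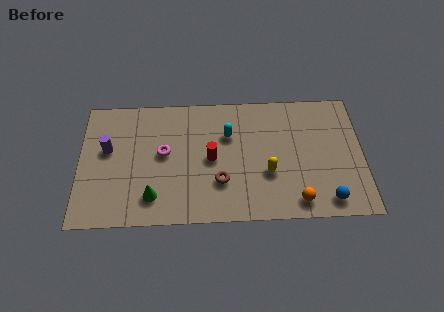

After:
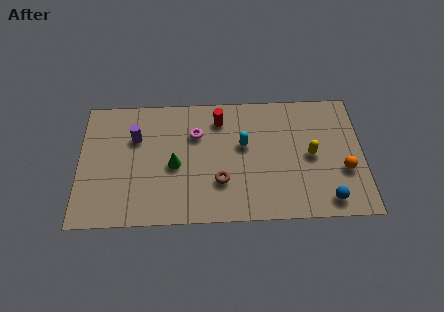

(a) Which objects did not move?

the brown torus and the blue sphere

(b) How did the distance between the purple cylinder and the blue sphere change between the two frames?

-1.0

The distance was about 10.6 in the first image and 9.6 in the second, so they moved 1.0 units closer together.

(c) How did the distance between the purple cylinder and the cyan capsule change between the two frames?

-0.6

They were about 5.6 units apart before and 5.0 after — 0.6 units closer together.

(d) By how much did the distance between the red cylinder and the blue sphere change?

+0.9

The distance was about 5.9 in the first image and 6.8 in the second, so they moved 0.9 units further apart.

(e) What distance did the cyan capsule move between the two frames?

0.9

The cyan capsule was near (6.9, 4.8) before and (7.6, 4.2) after, so it travelled √(0.7² + 0.6²) ≈ 0.9 units.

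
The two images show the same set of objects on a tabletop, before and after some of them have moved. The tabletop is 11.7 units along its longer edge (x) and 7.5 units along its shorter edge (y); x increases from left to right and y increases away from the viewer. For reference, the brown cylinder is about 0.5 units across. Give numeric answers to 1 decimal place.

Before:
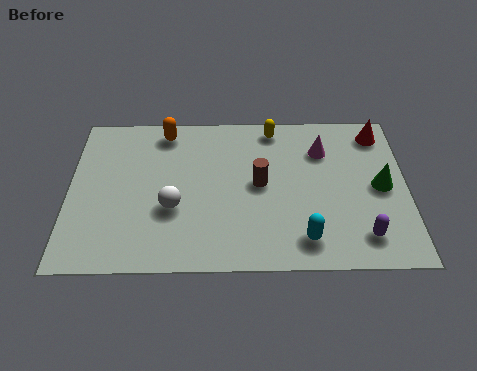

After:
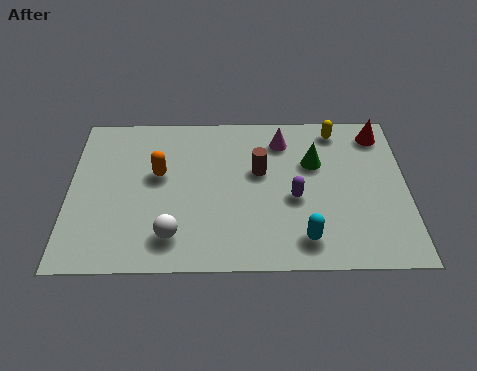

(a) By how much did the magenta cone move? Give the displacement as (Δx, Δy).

(-1.4, 0.5)

The magenta cone started near (8.8, 5.5) and ended near (7.4, 6.0).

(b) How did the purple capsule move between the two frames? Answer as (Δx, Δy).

(-2.3, 1.8)

The purple capsule was at about (10.1, 1.4) and moved to about (7.8, 3.2).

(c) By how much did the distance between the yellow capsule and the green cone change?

-2.9

They were about 4.7 units apart before and 1.8 after — 2.9 units closer together.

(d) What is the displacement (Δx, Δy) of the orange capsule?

(-0.2, -2.1)

From the two frames, the orange capsule sits at roughly (3.3, 6.5) before and (3.1, 4.4) after.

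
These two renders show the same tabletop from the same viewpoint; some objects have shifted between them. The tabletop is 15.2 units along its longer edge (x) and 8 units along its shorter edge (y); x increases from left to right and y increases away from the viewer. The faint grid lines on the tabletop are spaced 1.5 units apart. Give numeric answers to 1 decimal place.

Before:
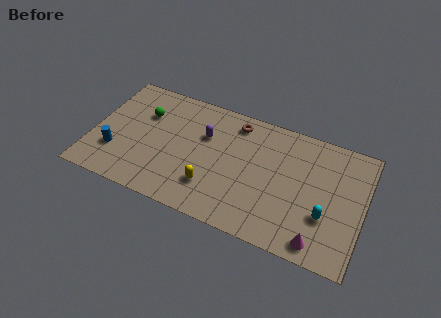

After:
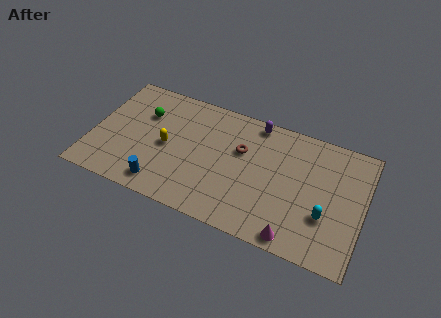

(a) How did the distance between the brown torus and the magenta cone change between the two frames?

-2.3

Before: roughly 7.8 units apart; after: 5.5. That's 2.3 units closer together.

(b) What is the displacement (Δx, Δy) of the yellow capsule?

(-2.7, 1.7)

From the two frames, the yellow capsule sits at roughly (6.9, 2.1) before and (4.2, 3.8) after.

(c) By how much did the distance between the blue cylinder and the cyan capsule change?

-2.7

The distance was about 11.8 in the first image and 9.1 in the second, so they moved 2.7 units closer together.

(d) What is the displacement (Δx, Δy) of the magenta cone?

(-1.3, -0.2)

From the two frames, the magenta cone sits at roughly (13.0, 1.0) before and (11.7, 0.8) after.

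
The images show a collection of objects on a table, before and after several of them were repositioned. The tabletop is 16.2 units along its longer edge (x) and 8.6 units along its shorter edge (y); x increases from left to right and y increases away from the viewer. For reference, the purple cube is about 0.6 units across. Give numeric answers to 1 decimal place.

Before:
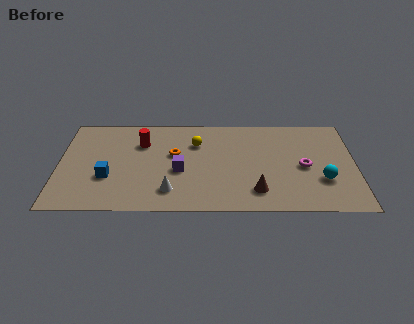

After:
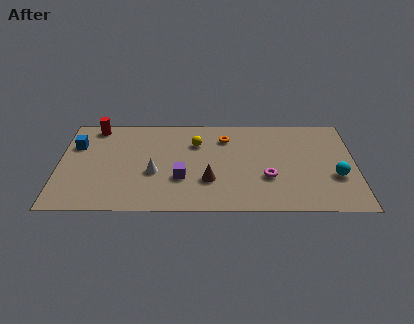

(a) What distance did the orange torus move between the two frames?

3.2

The orange torus was near (6.3, 5.1) before and (9.1, 6.6) after, so it travelled √(2.8² + 1.5²) ≈ 3.2 units.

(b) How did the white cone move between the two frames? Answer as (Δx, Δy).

(-0.9, 1.6)

The white cone was at about (6.1, 1.8) and moved to about (5.2, 3.4).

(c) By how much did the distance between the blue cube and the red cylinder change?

-1.6

They were about 3.6 units apart before and 2.0 after — 1.6 units closer together.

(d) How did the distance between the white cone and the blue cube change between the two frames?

+1.4

They were about 3.6 units apart before and 5.0 after — 1.4 units further apart.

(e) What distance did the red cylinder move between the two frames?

3.0

The red cylinder was near (4.5, 6.1) before and (1.9, 7.6) after, so it travelled √(2.6² + 1.5²) ≈ 3.0 units.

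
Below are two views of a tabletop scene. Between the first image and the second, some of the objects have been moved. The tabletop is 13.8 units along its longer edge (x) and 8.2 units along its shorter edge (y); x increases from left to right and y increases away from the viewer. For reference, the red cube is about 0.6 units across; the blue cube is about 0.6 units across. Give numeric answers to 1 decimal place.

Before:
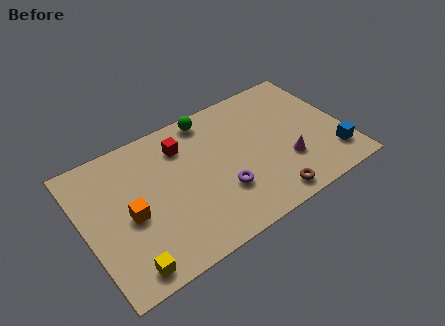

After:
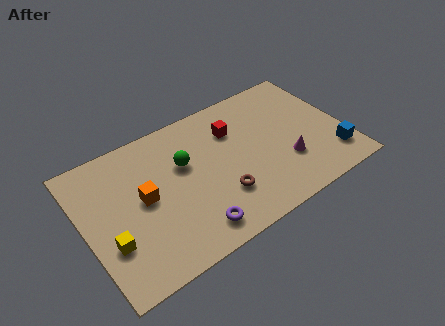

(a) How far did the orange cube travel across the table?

1.0

From (2.3, 3.7) to (3.1, 4.3), the orange cube covered √(0.8² + 0.6²) ≈ 1.0 units.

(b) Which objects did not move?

the blue cube and the magenta cone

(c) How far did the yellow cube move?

1.8

The yellow cube moved from about (1.7, 1.0) to (1.1, 2.7), a distance of √(0.6² + 1.7²) ≈ 1.8.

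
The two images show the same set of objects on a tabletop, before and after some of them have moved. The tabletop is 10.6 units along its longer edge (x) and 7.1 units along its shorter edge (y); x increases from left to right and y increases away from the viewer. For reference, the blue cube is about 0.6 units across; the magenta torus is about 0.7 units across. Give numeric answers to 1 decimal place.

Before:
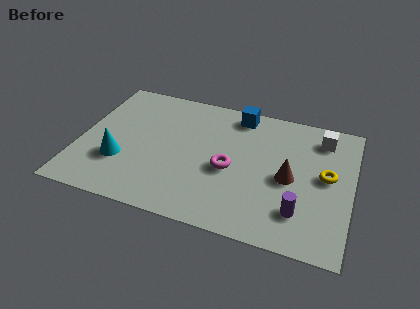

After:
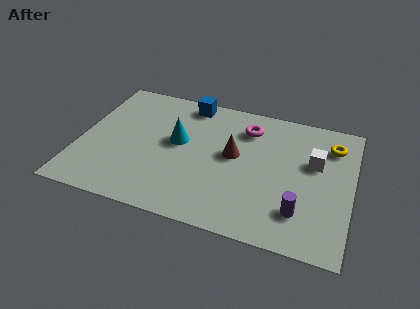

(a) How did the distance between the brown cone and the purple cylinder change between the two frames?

+1.8

They were about 1.7 units apart before and 3.5 after — 1.8 units further apart.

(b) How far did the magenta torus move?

2.5

The magenta torus was near (5.9, 3.1) before and (6.4, 5.5) after, so it travelled √(0.5² + 2.4²) ≈ 2.5 units.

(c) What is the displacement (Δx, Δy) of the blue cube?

(-2.0, 0.1)

From the two frames, the blue cube sits at roughly (6.0, 6.2) before and (4.0, 6.3) after.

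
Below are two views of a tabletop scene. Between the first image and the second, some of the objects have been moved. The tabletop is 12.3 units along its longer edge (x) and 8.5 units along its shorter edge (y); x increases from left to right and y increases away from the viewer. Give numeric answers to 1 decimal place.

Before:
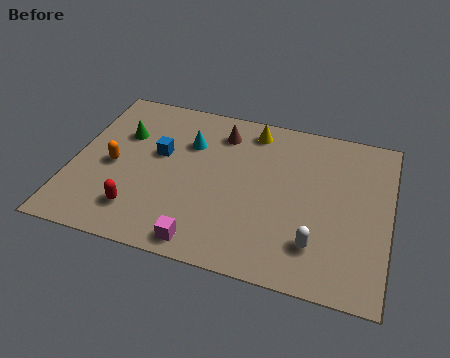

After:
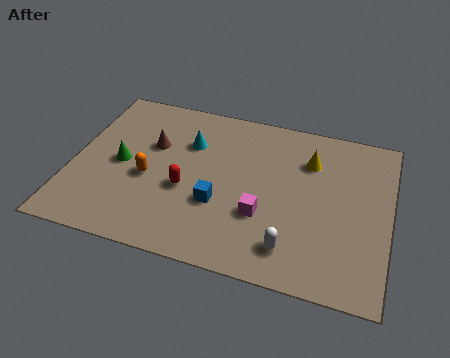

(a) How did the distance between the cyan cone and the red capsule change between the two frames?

-1.9

The distance was about 4.4 in the first image and 2.5 in the second, so they moved 1.9 units closer together.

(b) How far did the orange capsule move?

1.4

From (1.6, 3.9) to (3.0, 3.6), the orange capsule covered √(1.4² + 0.3²) ≈ 1.4 units.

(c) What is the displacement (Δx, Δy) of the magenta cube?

(2.1, 2.0)

From the two frames, the magenta cube sits at roughly (5.4, 0.9) before and (7.5, 2.9) after.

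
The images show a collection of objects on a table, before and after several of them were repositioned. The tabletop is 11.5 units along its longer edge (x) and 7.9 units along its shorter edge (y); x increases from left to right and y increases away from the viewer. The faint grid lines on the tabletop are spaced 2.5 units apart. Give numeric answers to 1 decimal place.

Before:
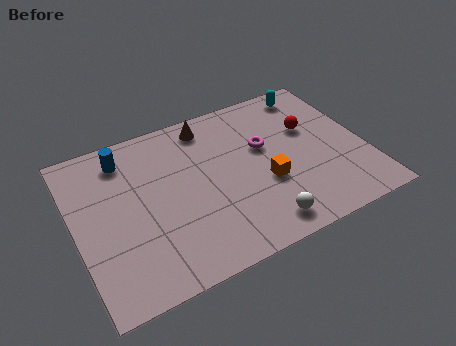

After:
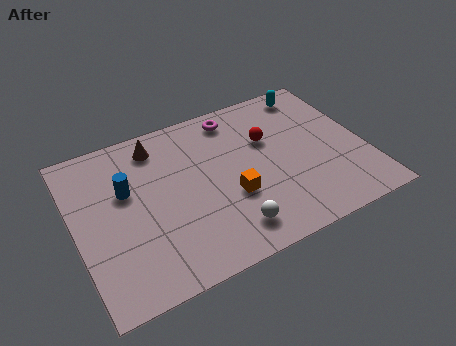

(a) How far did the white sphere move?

1.2

From (6.9, 1.1) to (5.7, 1.4), the white sphere covered √(1.2² + 0.3²) ≈ 1.2 units.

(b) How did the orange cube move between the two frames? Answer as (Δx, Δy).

(-1.4, -0.1)

From the two frames, the orange cube sits at roughly (7.4, 3.0) before and (6.0, 2.9) after.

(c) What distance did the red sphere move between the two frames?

1.7

The red sphere was near (9.5, 5.0) before and (7.8, 5.1) after, so it travelled √(1.7² + 0.1²) ≈ 1.7 units.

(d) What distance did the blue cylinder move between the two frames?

1.6

From (2.2, 6.5) to (2.1, 4.9), the blue cylinder covered √(0.1² + 1.6²) ≈ 1.6 units.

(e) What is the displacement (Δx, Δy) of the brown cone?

(-2.1, -0.2)

The brown cone was at about (5.6, 6.8) and moved to about (3.5, 6.6).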